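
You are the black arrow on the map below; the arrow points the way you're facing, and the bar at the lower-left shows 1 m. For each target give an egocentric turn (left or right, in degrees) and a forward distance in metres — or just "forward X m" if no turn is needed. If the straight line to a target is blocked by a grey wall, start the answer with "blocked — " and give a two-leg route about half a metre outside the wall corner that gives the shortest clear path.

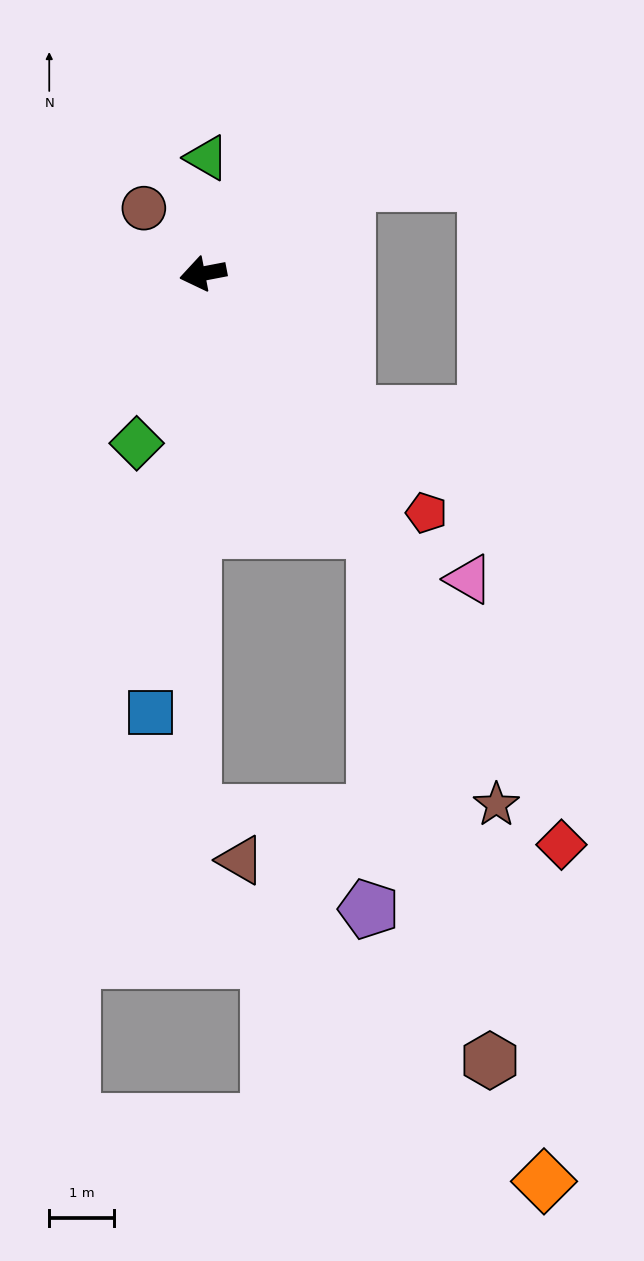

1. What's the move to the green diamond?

turn left 58°, forward 2.8 m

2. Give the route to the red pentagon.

turn left 122°, forward 5.1 m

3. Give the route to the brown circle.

turn right 59°, forward 1.4 m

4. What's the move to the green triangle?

turn right 103°, forward 1.8 m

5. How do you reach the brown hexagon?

blocked — turn left 113°, forward 4.8 m, then turn right 22°, forward 8.4 m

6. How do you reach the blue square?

turn left 72°, forward 6.9 m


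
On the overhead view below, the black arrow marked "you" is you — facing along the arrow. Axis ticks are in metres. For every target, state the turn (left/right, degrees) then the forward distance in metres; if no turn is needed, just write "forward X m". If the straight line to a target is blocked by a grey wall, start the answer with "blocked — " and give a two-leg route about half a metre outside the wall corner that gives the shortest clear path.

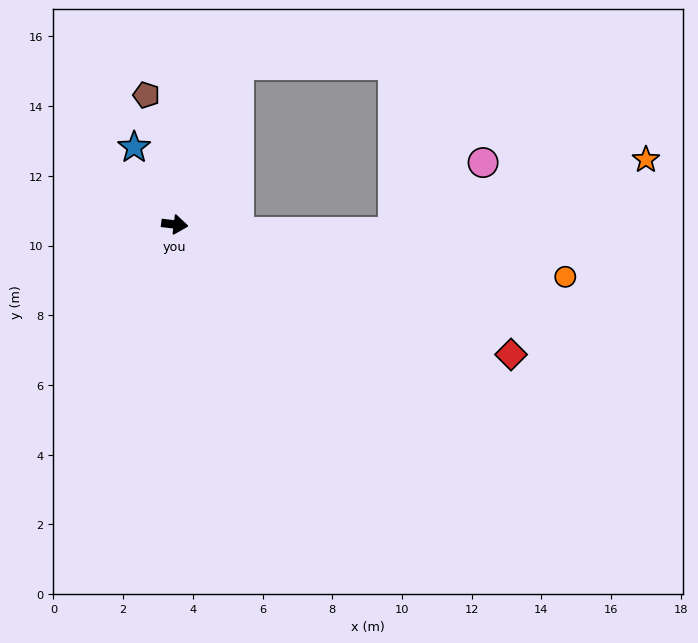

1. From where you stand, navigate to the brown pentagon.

turn left 109°, forward 3.8 m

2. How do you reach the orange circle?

forward 11.3 m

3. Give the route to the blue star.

turn left 125°, forward 2.5 m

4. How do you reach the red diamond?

turn right 14°, forward 10.3 m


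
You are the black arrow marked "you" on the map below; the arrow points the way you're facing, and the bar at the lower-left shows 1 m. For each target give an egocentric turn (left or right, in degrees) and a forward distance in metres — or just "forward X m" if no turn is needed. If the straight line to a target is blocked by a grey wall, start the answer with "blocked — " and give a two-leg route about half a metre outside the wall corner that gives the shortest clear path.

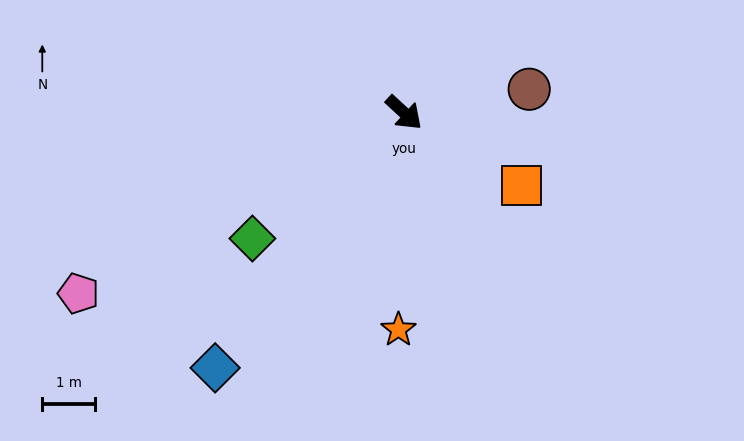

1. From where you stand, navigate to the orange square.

turn left 11°, forward 2.6 m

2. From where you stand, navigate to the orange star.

turn right 49°, forward 4.1 m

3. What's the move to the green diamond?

turn right 98°, forward 3.8 m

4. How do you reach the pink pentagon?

turn right 108°, forward 7.1 m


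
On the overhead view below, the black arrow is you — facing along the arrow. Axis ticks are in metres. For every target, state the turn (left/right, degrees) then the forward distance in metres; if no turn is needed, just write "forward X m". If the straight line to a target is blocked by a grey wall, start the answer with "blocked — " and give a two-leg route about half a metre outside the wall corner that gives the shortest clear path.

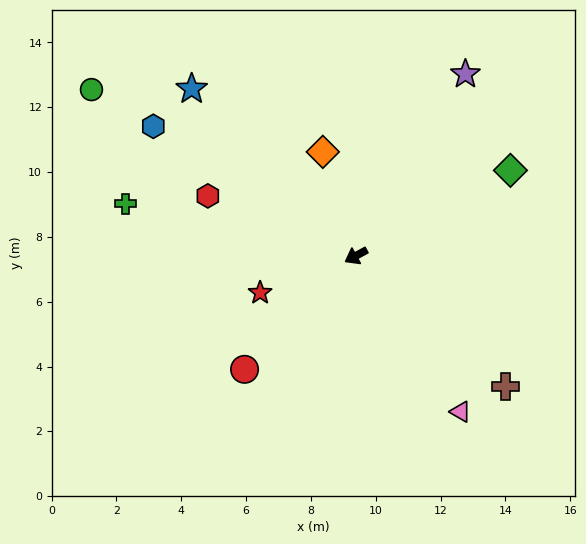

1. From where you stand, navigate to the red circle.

turn left 17°, forward 4.9 m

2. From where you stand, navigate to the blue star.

turn right 74°, forward 7.2 m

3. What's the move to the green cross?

turn right 41°, forward 7.3 m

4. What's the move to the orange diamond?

turn right 101°, forward 3.4 m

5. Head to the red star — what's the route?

turn right 8°, forward 3.2 m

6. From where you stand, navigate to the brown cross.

turn left 110°, forward 6.1 m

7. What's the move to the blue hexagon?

turn right 61°, forward 7.4 m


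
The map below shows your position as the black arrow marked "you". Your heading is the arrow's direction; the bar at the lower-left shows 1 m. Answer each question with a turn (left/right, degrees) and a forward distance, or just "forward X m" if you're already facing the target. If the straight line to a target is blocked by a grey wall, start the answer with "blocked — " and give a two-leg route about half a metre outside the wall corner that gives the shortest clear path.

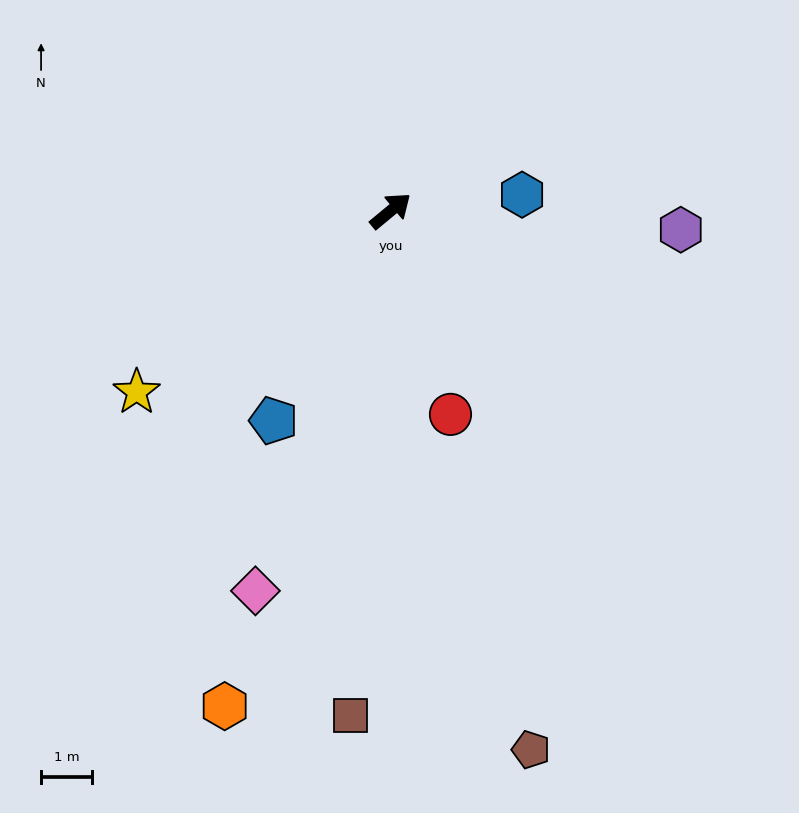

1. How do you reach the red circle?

turn right 113°, forward 4.2 m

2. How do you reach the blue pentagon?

turn right 159°, forward 4.7 m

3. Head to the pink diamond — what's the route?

turn right 149°, forward 7.9 m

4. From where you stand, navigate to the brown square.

turn right 134°, forward 10.0 m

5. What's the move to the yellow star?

turn left 176°, forward 6.1 m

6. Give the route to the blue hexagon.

turn right 33°, forward 2.6 m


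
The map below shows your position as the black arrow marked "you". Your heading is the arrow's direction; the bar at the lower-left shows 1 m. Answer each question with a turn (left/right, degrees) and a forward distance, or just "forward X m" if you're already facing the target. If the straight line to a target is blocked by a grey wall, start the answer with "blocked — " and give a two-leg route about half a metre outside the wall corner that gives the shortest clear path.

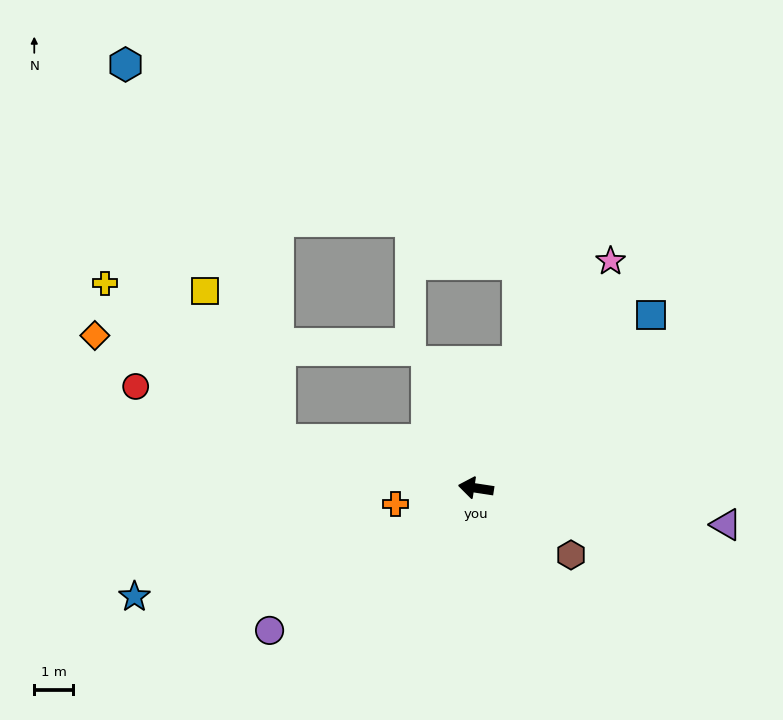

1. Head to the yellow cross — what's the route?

blocked — turn right 5°, forward 5.2 m, then turn right 28°, forward 6.0 m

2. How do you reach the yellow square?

blocked — turn right 5°, forward 5.2 m, then turn right 50°, forward 4.3 m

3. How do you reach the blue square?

turn right 127°, forward 6.3 m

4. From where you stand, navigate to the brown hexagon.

turn left 154°, forward 3.0 m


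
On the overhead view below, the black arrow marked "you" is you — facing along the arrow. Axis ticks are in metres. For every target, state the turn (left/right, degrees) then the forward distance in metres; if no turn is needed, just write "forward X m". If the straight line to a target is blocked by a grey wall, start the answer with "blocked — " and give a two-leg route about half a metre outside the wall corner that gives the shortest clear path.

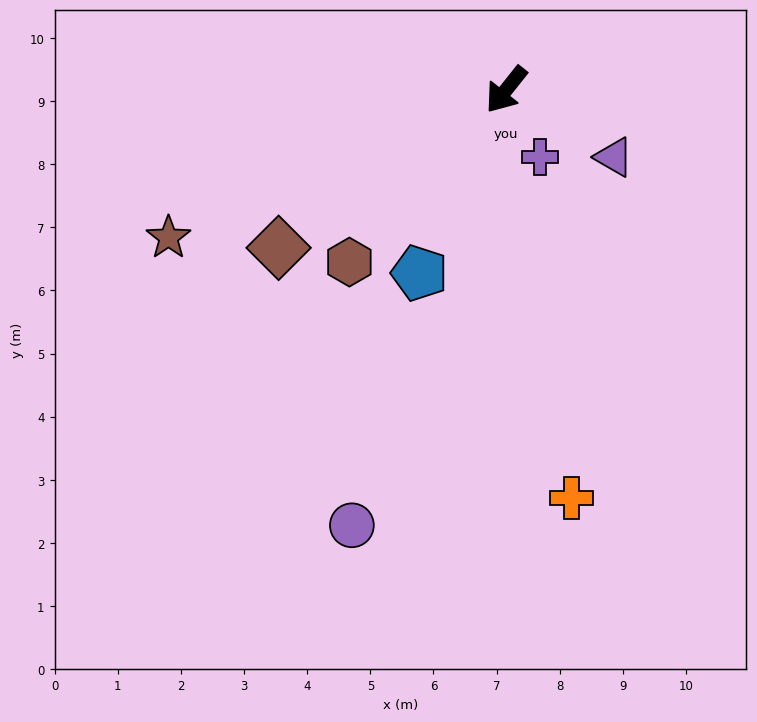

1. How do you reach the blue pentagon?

turn left 13°, forward 3.2 m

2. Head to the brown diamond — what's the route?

turn right 17°, forward 4.4 m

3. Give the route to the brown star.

turn right 28°, forward 5.8 m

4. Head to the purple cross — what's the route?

turn left 65°, forward 1.2 m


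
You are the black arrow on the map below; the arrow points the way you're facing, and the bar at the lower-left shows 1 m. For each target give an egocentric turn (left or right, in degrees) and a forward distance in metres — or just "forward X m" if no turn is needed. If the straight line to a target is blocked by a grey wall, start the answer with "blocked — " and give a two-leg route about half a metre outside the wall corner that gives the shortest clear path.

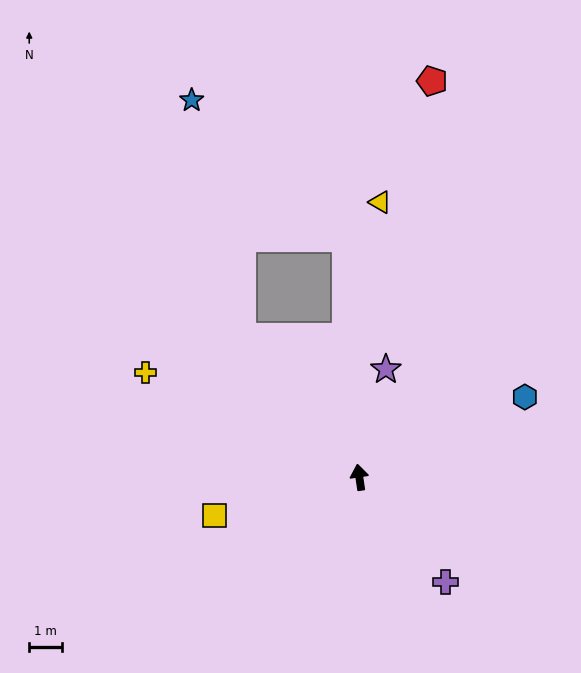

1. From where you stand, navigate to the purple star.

turn right 22°, forward 3.4 m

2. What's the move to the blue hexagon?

turn right 73°, forward 5.6 m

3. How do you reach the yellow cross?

turn left 55°, forward 7.3 m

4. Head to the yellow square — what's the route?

turn left 96°, forward 4.6 m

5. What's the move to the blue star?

blocked — turn left 31°, forward 5.6 m, then turn right 27°, forward 7.4 m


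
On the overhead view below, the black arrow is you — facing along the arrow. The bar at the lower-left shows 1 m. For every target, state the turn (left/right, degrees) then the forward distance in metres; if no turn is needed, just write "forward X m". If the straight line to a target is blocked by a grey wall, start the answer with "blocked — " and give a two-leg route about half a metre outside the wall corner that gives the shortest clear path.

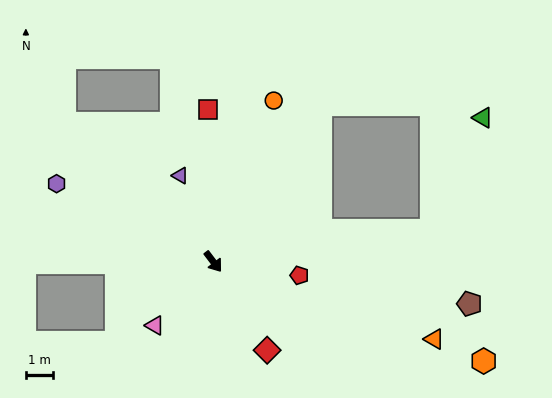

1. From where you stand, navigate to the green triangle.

blocked — turn left 61°, forward 8.1 m, then turn left 57°, forward 4.5 m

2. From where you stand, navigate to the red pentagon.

turn left 44°, forward 3.2 m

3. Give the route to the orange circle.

turn left 122°, forward 6.3 m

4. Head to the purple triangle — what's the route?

turn left 164°, forward 3.4 m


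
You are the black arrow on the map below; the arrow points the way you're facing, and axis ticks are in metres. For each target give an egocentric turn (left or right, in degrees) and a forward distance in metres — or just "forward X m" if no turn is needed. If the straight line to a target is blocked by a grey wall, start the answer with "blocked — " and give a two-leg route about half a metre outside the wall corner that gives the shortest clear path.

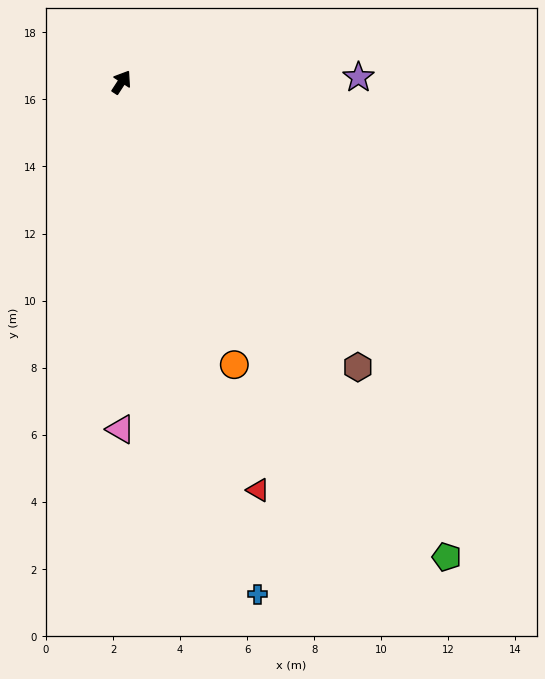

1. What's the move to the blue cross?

turn right 132°, forward 15.8 m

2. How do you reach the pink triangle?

turn right 147°, forward 10.4 m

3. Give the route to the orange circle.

turn right 125°, forward 9.1 m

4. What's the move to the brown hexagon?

turn right 107°, forward 11.0 m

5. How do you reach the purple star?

turn right 56°, forward 7.1 m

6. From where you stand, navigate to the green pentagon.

turn right 113°, forward 17.2 m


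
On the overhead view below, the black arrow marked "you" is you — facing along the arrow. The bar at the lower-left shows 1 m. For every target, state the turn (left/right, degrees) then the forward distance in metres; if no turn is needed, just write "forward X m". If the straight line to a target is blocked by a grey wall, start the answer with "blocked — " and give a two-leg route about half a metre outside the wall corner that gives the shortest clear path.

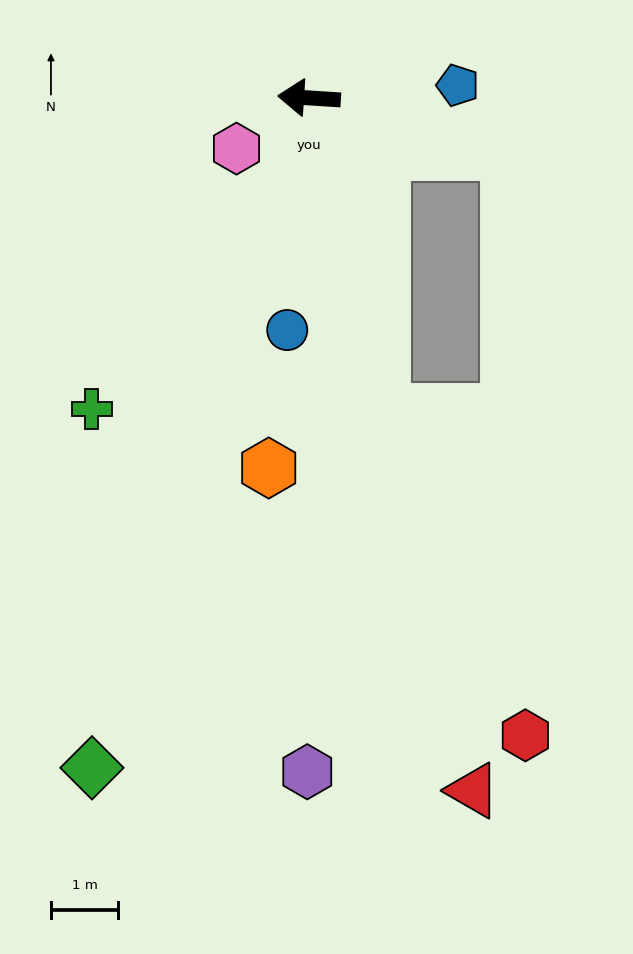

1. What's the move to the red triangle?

turn left 107°, forward 10.6 m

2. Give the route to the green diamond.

turn left 76°, forward 10.5 m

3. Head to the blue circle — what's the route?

turn left 88°, forward 3.5 m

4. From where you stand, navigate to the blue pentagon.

turn right 171°, forward 2.2 m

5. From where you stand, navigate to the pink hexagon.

turn left 39°, forward 1.3 m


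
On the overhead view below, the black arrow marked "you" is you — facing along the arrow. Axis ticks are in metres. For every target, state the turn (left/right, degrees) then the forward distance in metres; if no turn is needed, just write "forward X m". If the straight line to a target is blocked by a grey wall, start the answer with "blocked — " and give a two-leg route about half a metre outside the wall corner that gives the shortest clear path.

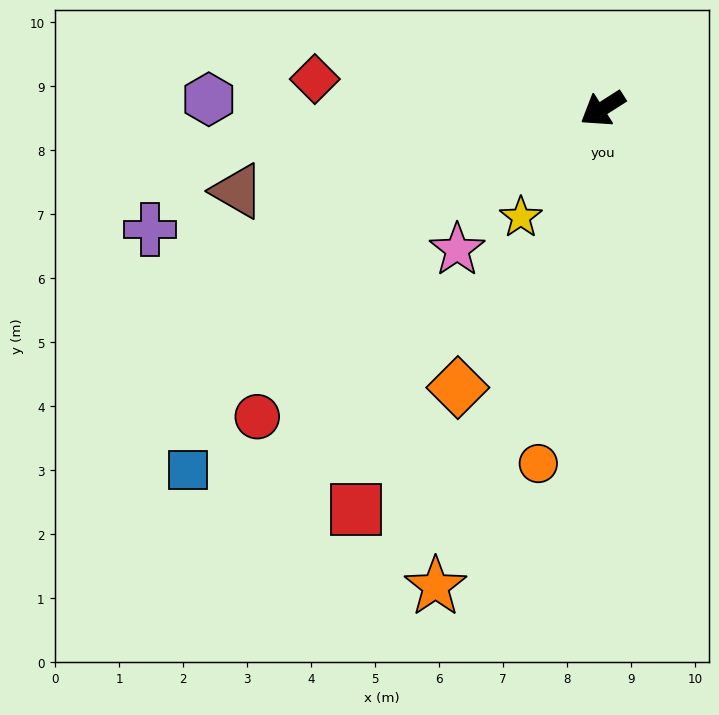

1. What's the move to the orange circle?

turn left 47°, forward 5.6 m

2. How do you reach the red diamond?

turn right 38°, forward 4.5 m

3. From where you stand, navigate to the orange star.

turn left 38°, forward 7.9 m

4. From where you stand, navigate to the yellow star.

turn left 21°, forward 2.1 m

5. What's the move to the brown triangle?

turn right 20°, forward 5.8 m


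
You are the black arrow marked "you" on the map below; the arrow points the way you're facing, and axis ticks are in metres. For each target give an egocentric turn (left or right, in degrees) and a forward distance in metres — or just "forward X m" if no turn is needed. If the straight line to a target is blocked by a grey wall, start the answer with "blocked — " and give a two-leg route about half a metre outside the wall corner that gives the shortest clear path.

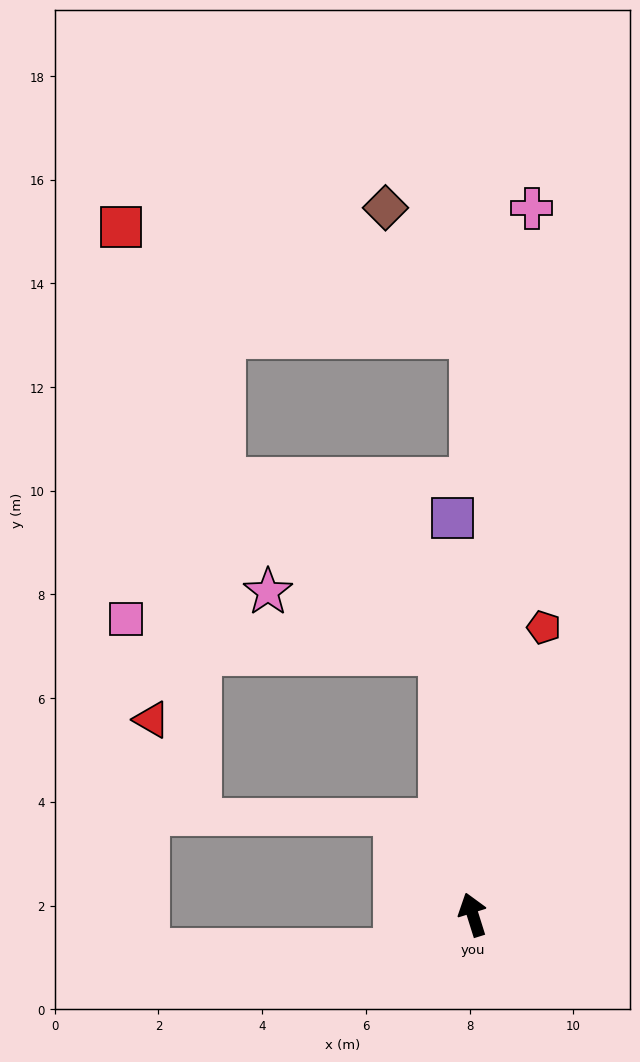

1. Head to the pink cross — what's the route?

turn right 22°, forward 13.7 m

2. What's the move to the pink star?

blocked — turn right 10°, forward 5.1 m, then turn left 63°, forward 3.5 m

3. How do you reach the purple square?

turn right 14°, forward 7.7 m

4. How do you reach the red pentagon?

turn right 31°, forward 5.7 m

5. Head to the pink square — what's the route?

blocked — turn right 10°, forward 5.1 m, then turn left 76°, forward 6.1 m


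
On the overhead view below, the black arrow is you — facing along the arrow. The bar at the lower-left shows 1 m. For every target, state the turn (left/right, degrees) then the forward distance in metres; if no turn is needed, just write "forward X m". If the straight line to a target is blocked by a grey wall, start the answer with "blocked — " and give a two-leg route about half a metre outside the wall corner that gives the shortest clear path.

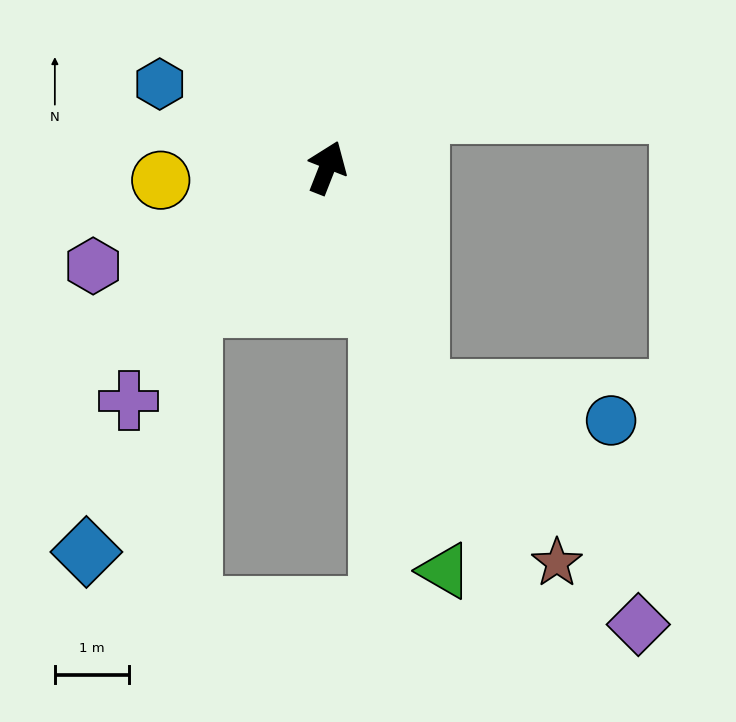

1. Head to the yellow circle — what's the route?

turn left 116°, forward 2.3 m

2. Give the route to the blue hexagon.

turn left 85°, forward 2.5 m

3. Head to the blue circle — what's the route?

blocked — turn right 136°, forward 3.3 m, then turn left 59°, forward 2.6 m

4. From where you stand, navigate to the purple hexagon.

turn left 134°, forward 3.4 m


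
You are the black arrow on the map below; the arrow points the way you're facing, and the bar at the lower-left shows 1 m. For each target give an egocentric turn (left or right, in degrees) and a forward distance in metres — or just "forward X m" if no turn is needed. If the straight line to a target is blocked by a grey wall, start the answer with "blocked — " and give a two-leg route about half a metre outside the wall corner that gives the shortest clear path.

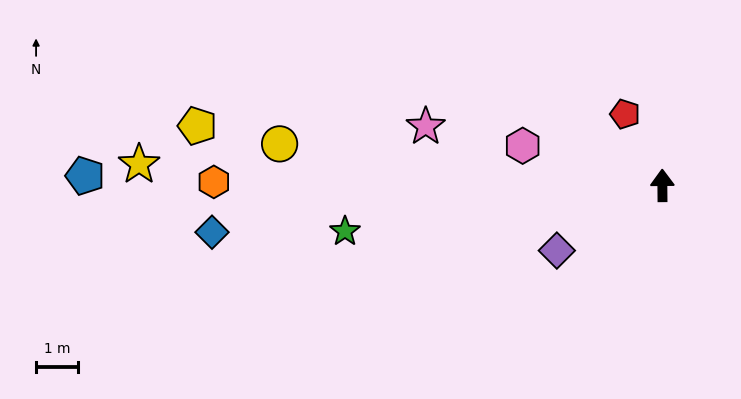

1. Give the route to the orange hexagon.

turn left 89°, forward 10.7 m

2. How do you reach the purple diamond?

turn left 121°, forward 3.0 m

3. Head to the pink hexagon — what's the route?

turn left 74°, forward 3.5 m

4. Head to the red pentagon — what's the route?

turn left 27°, forward 1.9 m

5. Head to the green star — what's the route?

turn left 98°, forward 7.7 m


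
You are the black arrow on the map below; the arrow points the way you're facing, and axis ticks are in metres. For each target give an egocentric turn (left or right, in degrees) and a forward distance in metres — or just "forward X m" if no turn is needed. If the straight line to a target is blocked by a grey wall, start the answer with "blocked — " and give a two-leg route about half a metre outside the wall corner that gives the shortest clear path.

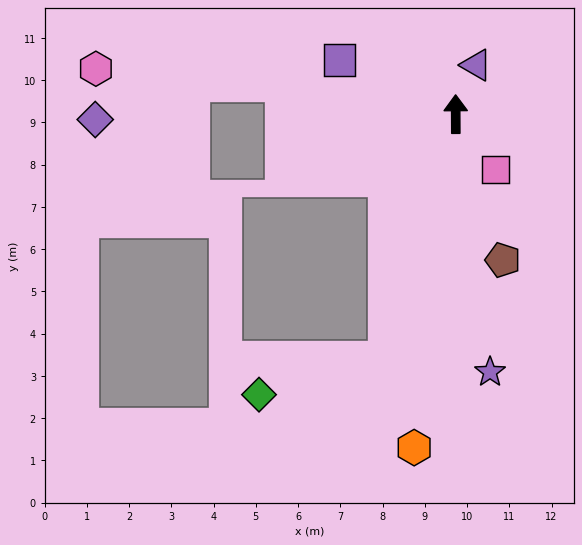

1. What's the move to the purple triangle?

turn right 23°, forward 1.3 m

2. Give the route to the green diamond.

blocked — turn left 164°, forward 6.0 m, then turn right 58°, forward 3.1 m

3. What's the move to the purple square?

turn left 65°, forward 3.0 m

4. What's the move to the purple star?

turn right 173°, forward 6.2 m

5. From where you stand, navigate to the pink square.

turn right 145°, forward 1.6 m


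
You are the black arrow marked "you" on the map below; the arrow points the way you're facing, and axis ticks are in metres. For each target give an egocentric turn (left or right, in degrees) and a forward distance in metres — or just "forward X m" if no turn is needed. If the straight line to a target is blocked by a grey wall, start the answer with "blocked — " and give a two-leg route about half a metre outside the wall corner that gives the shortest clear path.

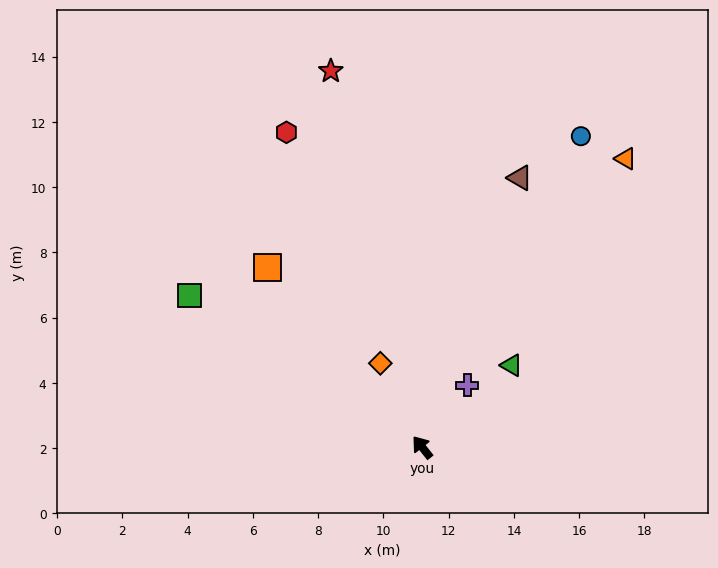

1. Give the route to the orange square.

turn left 2°, forward 7.3 m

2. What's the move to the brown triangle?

turn right 58°, forward 8.8 m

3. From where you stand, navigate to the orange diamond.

turn right 12°, forward 2.9 m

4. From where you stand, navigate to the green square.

turn left 18°, forward 8.5 m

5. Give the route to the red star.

turn right 25°, forward 11.9 m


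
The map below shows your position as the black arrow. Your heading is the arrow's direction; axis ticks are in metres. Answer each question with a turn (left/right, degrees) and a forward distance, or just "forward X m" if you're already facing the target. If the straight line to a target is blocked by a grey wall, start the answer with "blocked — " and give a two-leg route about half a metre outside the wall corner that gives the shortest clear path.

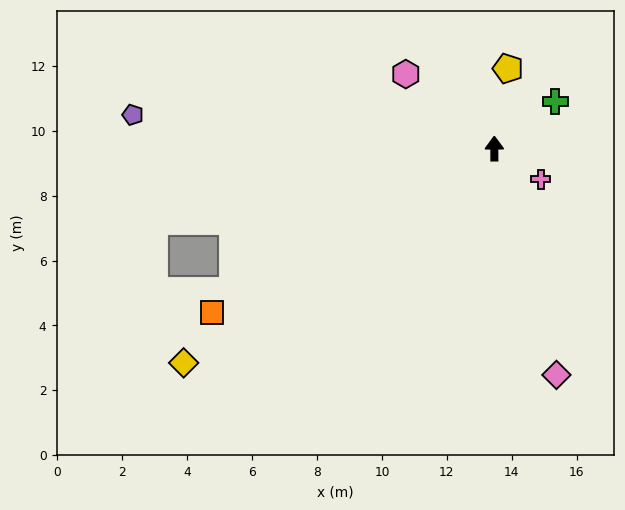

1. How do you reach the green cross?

turn right 52°, forward 2.4 m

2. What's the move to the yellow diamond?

turn left 124°, forward 11.6 m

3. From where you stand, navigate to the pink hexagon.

turn left 50°, forward 3.6 m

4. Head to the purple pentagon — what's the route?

turn left 84°, forward 11.2 m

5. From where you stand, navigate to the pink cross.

turn right 124°, forward 1.7 m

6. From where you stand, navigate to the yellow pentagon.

turn right 10°, forward 2.5 m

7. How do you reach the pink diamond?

turn right 165°, forward 7.2 m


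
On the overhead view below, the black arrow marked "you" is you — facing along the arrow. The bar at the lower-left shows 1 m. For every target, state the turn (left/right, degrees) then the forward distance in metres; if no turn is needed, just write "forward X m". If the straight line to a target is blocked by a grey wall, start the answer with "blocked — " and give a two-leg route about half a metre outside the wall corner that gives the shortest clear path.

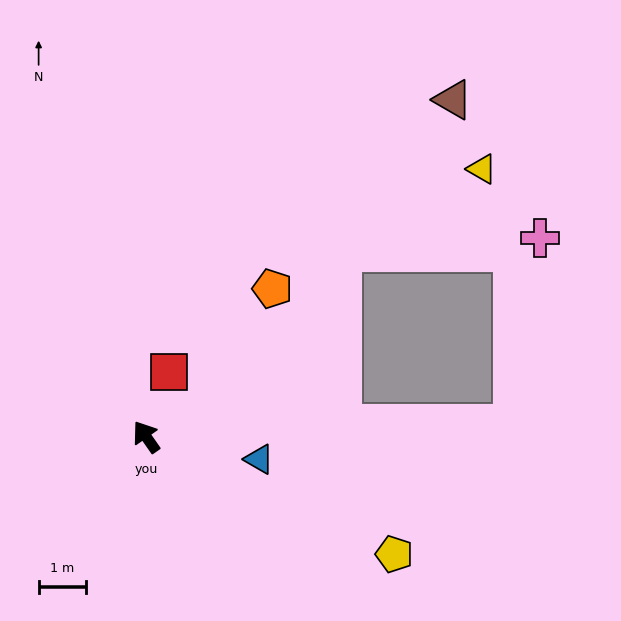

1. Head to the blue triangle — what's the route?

turn right 136°, forward 2.4 m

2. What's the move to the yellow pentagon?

turn right 150°, forward 5.8 m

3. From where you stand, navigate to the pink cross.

blocked — turn right 123°, forward 7.7 m, then turn left 80°, forward 4.0 m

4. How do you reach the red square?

turn right 54°, forward 1.4 m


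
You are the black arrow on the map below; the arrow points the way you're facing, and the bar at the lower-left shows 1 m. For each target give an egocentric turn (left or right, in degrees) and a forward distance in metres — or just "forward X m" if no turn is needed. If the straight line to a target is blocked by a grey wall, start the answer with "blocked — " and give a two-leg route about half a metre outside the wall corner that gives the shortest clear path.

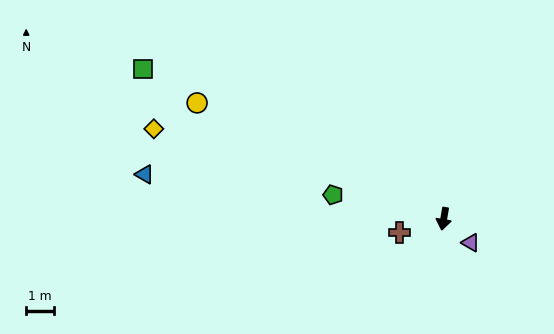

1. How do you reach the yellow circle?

turn right 105°, forward 10.0 m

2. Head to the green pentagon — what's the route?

turn right 92°, forward 4.1 m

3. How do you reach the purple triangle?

turn left 58°, forward 1.3 m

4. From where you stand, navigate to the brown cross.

turn right 63°, forward 1.7 m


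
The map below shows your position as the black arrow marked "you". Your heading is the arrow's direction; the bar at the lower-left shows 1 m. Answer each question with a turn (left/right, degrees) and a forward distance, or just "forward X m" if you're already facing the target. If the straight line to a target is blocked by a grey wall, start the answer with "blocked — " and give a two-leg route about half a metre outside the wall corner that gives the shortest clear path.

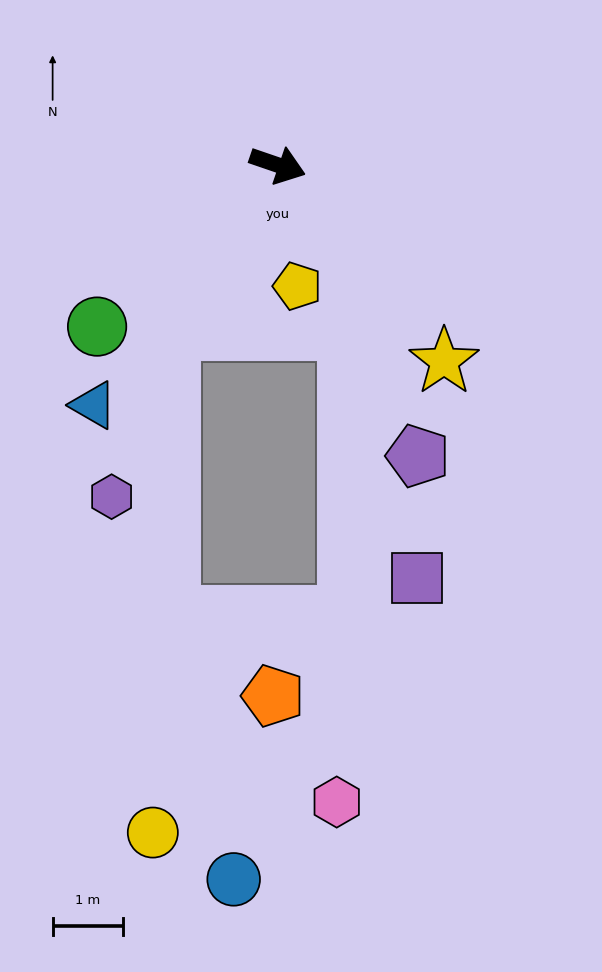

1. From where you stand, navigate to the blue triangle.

turn right 109°, forward 4.3 m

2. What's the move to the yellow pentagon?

turn right 62°, forward 1.7 m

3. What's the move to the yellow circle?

blocked — turn right 104°, forward 2.8 m, then turn left 31°, forward 7.1 m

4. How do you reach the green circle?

turn right 119°, forward 3.4 m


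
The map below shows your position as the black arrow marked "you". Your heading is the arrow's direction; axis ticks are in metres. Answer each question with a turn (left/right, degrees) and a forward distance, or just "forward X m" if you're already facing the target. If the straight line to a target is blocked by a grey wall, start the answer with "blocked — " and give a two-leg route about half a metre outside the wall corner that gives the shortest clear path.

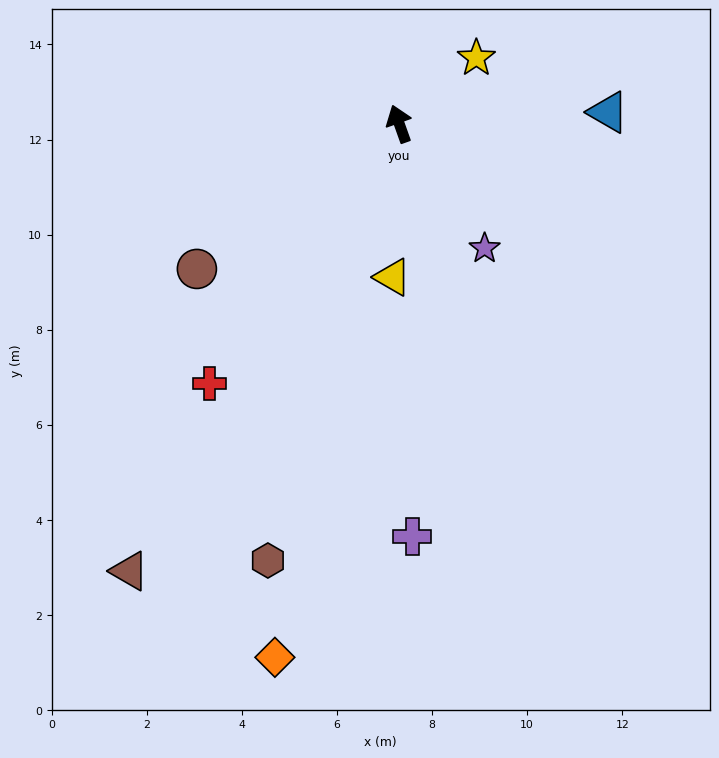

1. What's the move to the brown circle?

turn left 106°, forward 5.2 m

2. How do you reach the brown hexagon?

turn left 144°, forward 9.6 m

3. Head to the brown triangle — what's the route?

turn left 129°, forward 11.0 m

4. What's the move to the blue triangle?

turn right 106°, forward 4.4 m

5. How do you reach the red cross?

turn left 124°, forward 6.8 m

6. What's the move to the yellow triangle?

turn left 158°, forward 3.2 m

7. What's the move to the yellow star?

turn right 69°, forward 2.1 m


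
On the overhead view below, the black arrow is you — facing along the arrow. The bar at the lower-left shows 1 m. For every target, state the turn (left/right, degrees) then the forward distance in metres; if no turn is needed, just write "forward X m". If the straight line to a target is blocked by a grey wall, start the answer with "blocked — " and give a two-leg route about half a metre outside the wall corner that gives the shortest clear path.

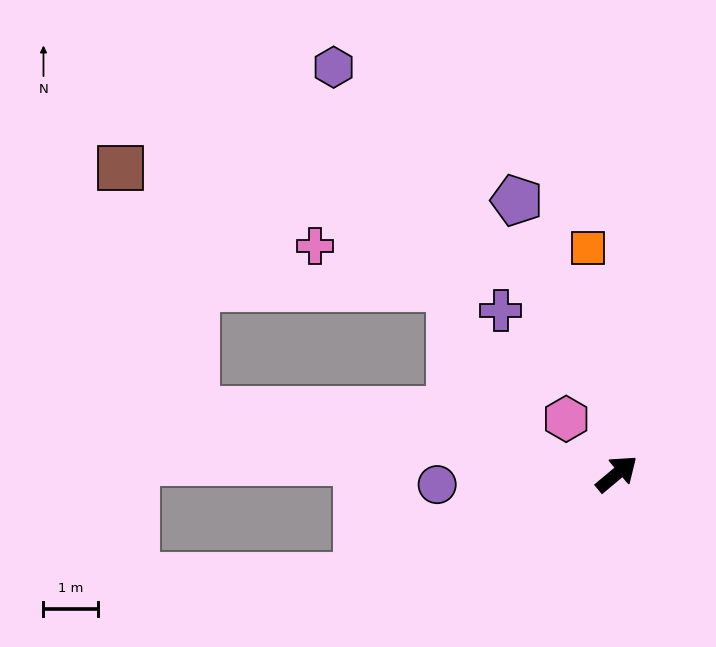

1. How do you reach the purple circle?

turn left 144°, forward 3.3 m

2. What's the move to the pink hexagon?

turn left 93°, forward 1.4 m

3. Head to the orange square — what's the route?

turn left 57°, forward 4.1 m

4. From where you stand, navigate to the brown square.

blocked — turn left 131°, forward 7.7 m, then turn right 63°, forward 4.6 m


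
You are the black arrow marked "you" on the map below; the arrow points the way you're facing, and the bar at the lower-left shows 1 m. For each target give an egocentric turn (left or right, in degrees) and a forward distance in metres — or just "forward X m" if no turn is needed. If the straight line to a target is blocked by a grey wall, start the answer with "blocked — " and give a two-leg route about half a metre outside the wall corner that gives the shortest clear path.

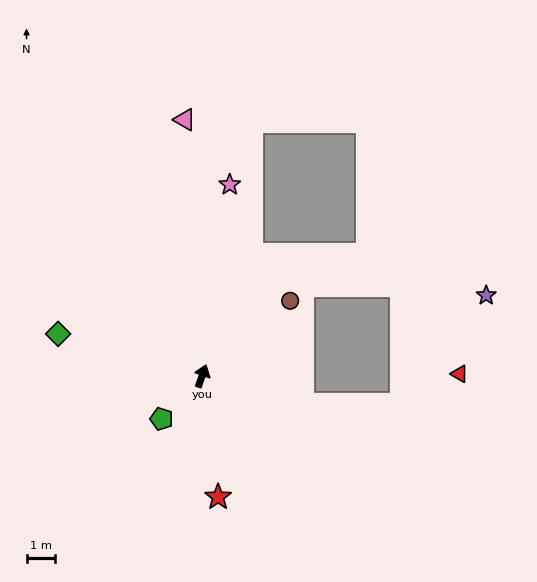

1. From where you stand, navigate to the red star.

turn right 153°, forward 4.2 m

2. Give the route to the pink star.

turn left 11°, forward 6.7 m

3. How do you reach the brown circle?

turn right 30°, forward 4.0 m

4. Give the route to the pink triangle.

turn left 23°, forward 8.9 m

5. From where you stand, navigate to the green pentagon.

turn left 156°, forward 2.0 m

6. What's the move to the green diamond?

turn left 93°, forward 5.2 m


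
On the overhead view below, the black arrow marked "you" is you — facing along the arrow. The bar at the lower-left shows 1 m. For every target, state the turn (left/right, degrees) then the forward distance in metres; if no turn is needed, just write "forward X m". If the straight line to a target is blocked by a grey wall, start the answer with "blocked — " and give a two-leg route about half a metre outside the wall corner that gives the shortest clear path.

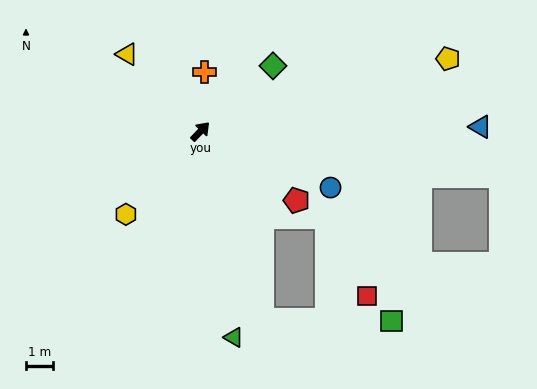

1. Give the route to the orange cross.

turn left 40°, forward 2.2 m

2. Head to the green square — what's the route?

blocked — turn right 118°, forward 7.3 m, then turn left 71°, forward 4.7 m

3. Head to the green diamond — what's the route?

turn right 4°, forward 3.6 m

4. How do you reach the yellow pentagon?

turn right 30°, forward 9.5 m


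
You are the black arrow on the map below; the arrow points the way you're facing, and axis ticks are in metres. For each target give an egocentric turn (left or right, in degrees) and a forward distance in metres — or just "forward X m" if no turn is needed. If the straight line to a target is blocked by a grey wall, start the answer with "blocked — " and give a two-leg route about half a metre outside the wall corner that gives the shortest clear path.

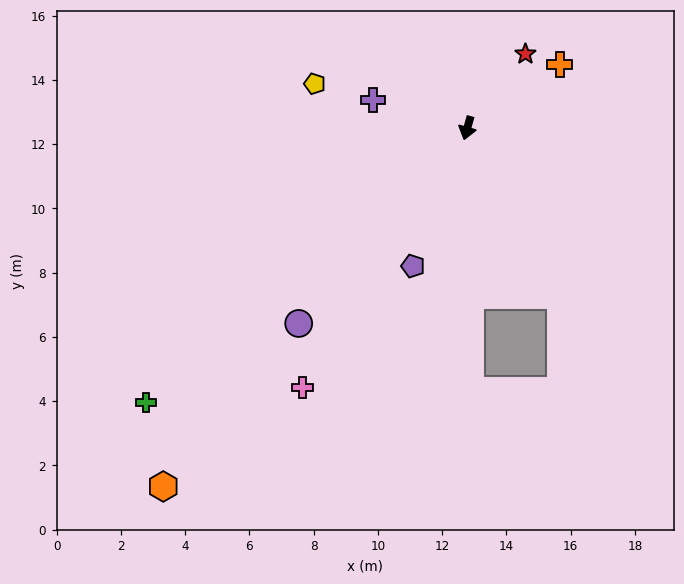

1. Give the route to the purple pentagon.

turn right 6°, forward 4.6 m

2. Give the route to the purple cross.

turn right 91°, forward 3.1 m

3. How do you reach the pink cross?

turn right 17°, forward 9.6 m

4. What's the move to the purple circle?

turn right 25°, forward 8.0 m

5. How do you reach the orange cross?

turn left 140°, forward 3.5 m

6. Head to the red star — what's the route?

turn left 157°, forward 2.9 m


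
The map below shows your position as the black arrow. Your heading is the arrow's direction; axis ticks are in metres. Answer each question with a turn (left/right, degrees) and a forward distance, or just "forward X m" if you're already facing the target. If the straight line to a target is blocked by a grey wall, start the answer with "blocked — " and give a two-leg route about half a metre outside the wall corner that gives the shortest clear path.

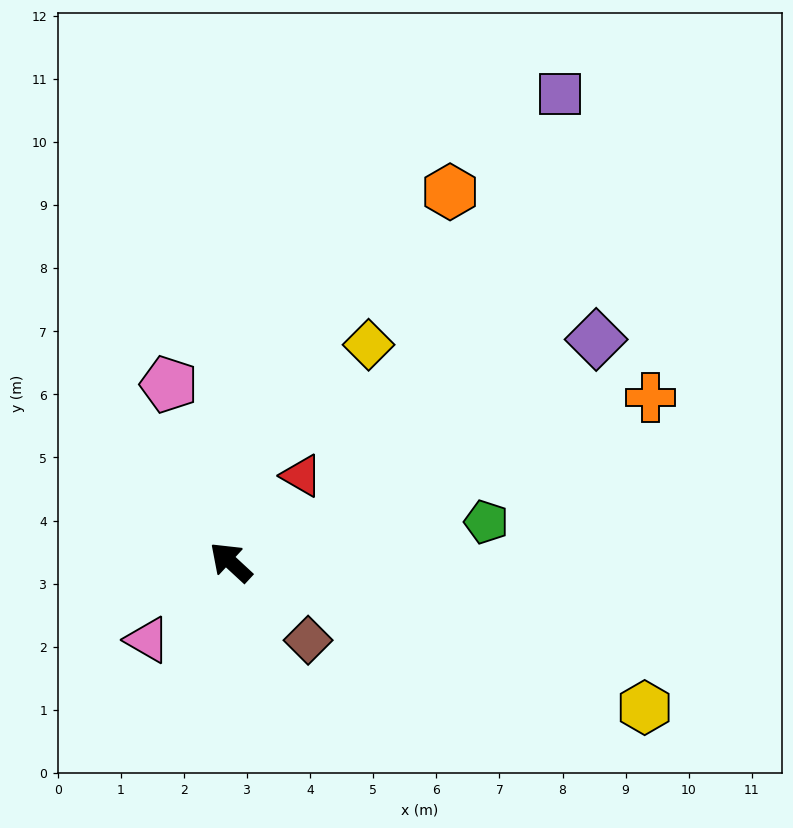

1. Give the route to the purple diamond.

turn right 106°, forward 6.8 m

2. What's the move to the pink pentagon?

turn right 28°, forward 3.0 m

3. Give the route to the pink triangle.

turn left 86°, forward 1.8 m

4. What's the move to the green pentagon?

turn right 128°, forward 4.1 m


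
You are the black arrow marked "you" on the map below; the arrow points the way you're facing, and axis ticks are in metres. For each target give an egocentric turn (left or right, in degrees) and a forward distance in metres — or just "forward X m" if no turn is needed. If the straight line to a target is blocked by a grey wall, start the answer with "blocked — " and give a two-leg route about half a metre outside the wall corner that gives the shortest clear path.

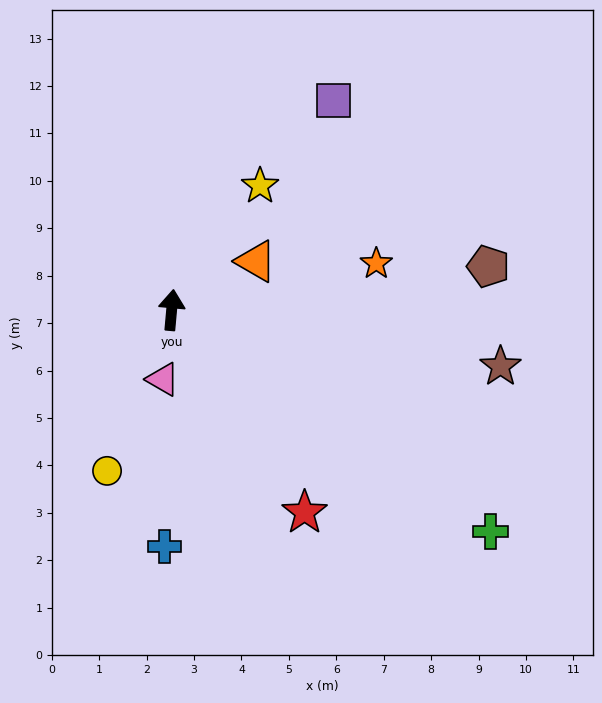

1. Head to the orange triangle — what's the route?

turn right 55°, forward 2.1 m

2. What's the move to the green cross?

turn right 120°, forward 8.2 m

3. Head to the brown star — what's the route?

turn right 95°, forward 7.0 m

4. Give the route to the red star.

turn right 142°, forward 5.1 m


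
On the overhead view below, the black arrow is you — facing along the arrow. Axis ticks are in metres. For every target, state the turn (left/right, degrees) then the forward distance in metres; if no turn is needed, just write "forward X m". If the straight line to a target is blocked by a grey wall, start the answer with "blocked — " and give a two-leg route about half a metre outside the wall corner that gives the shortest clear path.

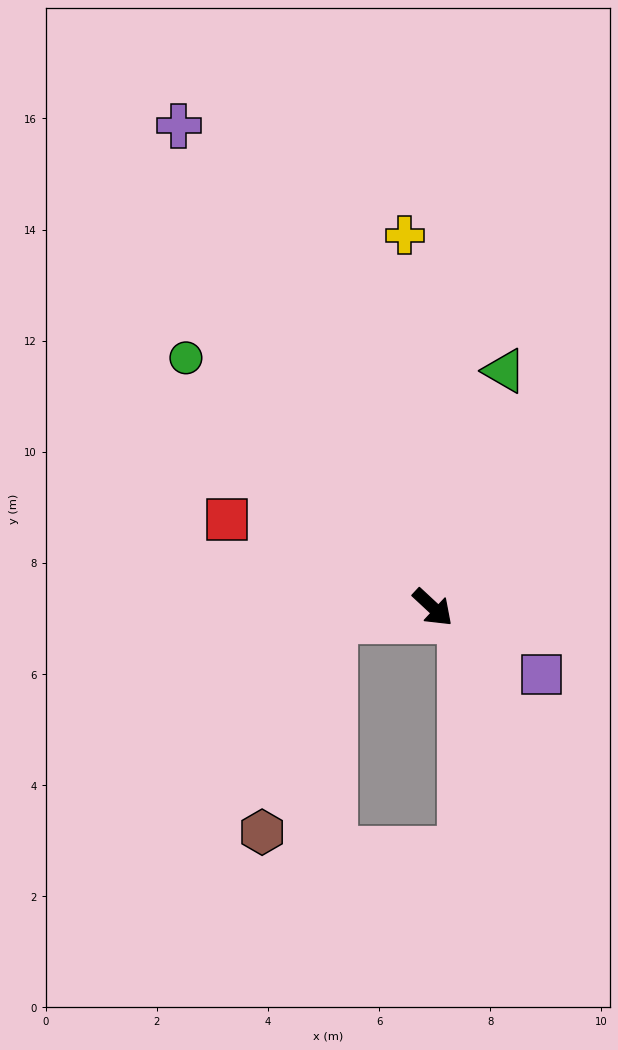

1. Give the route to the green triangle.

turn left 116°, forward 4.5 m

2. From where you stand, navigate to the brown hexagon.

blocked — turn right 130°, forward 1.8 m, then turn left 64°, forward 4.0 m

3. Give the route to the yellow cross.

turn left 137°, forward 6.7 m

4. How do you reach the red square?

turn right 160°, forward 4.0 m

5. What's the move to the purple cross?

turn left 161°, forward 9.8 m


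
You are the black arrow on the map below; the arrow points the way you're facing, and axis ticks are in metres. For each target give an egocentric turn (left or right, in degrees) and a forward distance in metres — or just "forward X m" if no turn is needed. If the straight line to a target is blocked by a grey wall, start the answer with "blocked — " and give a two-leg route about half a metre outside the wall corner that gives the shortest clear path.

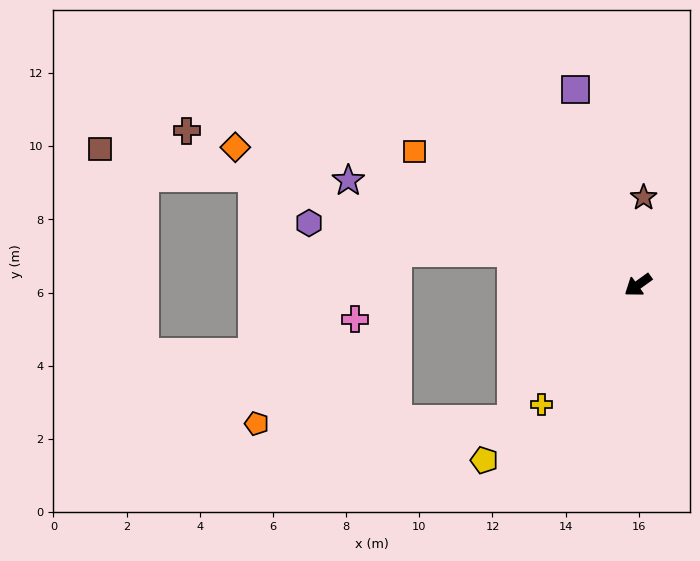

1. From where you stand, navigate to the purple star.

turn right 56°, forward 8.4 m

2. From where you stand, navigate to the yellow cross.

turn left 15°, forward 4.2 m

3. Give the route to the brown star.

turn right 129°, forward 2.4 m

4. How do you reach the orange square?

turn right 67°, forward 7.1 m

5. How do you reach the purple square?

turn right 108°, forward 5.6 m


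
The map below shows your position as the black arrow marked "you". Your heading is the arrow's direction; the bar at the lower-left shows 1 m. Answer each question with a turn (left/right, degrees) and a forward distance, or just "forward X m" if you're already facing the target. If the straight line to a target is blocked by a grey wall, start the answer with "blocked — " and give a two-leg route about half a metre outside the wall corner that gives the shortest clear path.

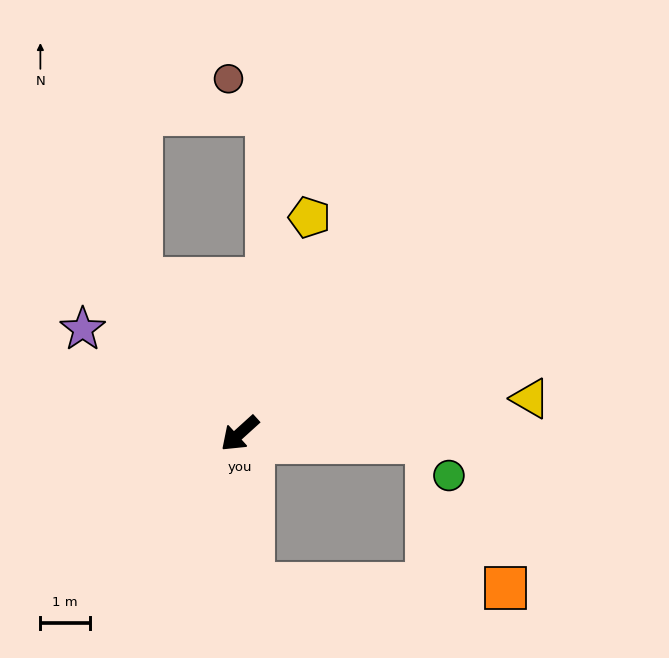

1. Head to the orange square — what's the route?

blocked — turn left 53°, forward 3.0 m, then turn left 84°, forward 5.1 m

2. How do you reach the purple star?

turn right 76°, forward 3.8 m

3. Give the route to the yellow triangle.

turn left 145°, forward 5.9 m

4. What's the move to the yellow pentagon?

turn right 150°, forward 4.6 m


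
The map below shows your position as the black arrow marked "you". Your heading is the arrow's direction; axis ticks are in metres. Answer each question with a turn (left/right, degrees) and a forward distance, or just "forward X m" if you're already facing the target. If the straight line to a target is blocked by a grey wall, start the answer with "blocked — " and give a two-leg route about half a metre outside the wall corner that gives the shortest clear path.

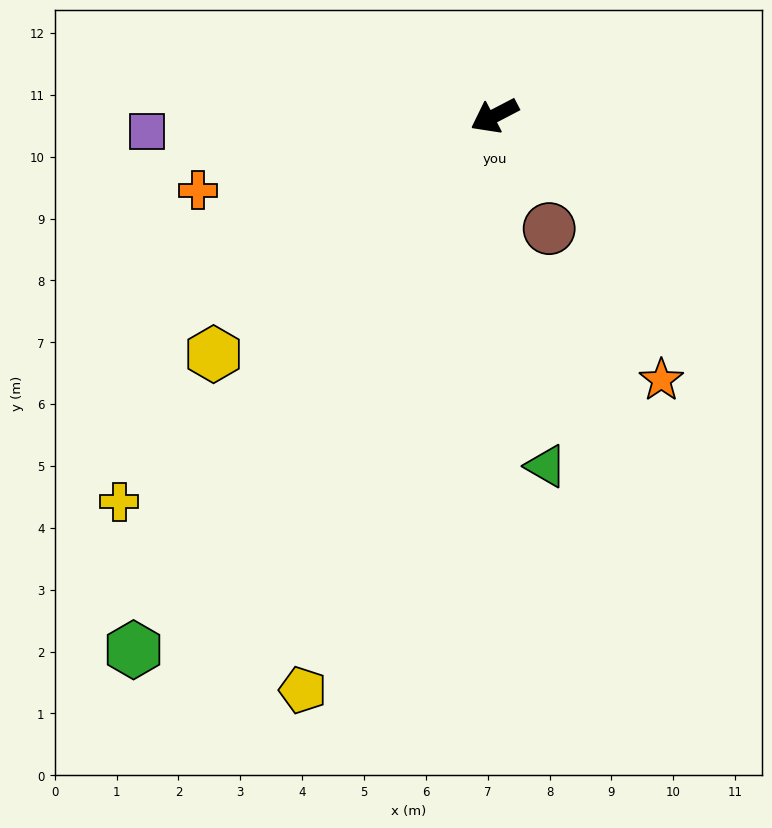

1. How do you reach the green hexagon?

turn left 28°, forward 10.4 m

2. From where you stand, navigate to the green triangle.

turn left 71°, forward 5.7 m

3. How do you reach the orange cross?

turn right 13°, forward 4.9 m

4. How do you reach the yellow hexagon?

turn left 13°, forward 6.0 m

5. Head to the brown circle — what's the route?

turn left 88°, forward 2.0 m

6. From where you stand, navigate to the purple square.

turn right 25°, forward 5.6 m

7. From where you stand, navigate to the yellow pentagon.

turn left 44°, forward 9.8 m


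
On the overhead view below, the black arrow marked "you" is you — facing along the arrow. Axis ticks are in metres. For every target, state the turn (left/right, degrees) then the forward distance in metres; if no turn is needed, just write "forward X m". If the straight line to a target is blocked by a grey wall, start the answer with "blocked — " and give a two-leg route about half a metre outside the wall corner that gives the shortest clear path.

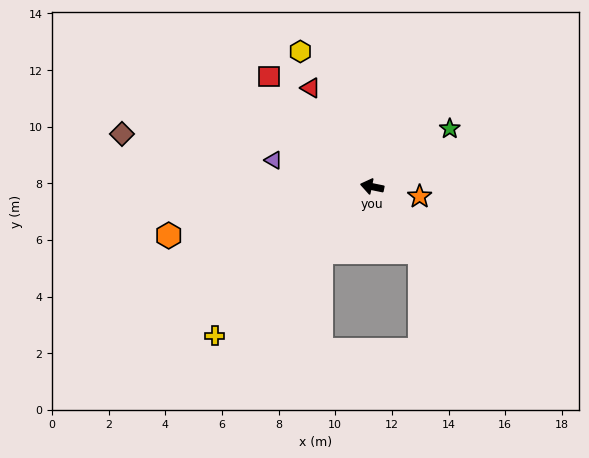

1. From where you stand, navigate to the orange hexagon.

turn left 25°, forward 7.4 m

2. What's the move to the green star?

turn right 132°, forward 3.4 m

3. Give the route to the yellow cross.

turn left 55°, forward 7.7 m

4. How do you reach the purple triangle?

turn right 3°, forward 3.6 m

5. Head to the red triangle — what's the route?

turn right 46°, forward 4.1 m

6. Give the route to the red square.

turn right 35°, forward 5.3 m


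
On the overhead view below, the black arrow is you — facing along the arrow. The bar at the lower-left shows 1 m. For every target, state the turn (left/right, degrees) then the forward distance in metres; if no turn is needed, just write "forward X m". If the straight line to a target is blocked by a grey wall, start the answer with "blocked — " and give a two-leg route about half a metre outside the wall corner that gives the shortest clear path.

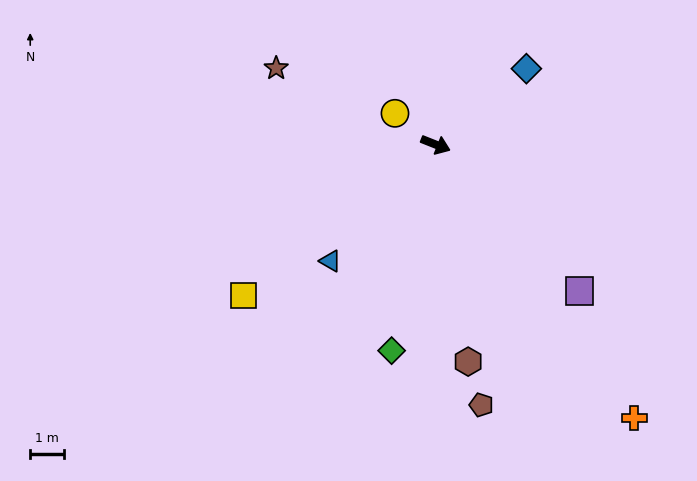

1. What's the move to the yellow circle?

turn left 164°, forward 1.5 m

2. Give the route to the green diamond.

turn right 80°, forward 6.2 m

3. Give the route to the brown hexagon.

turn right 60°, forward 6.5 m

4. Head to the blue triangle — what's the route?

turn right 110°, forward 4.6 m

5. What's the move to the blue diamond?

turn left 62°, forward 3.5 m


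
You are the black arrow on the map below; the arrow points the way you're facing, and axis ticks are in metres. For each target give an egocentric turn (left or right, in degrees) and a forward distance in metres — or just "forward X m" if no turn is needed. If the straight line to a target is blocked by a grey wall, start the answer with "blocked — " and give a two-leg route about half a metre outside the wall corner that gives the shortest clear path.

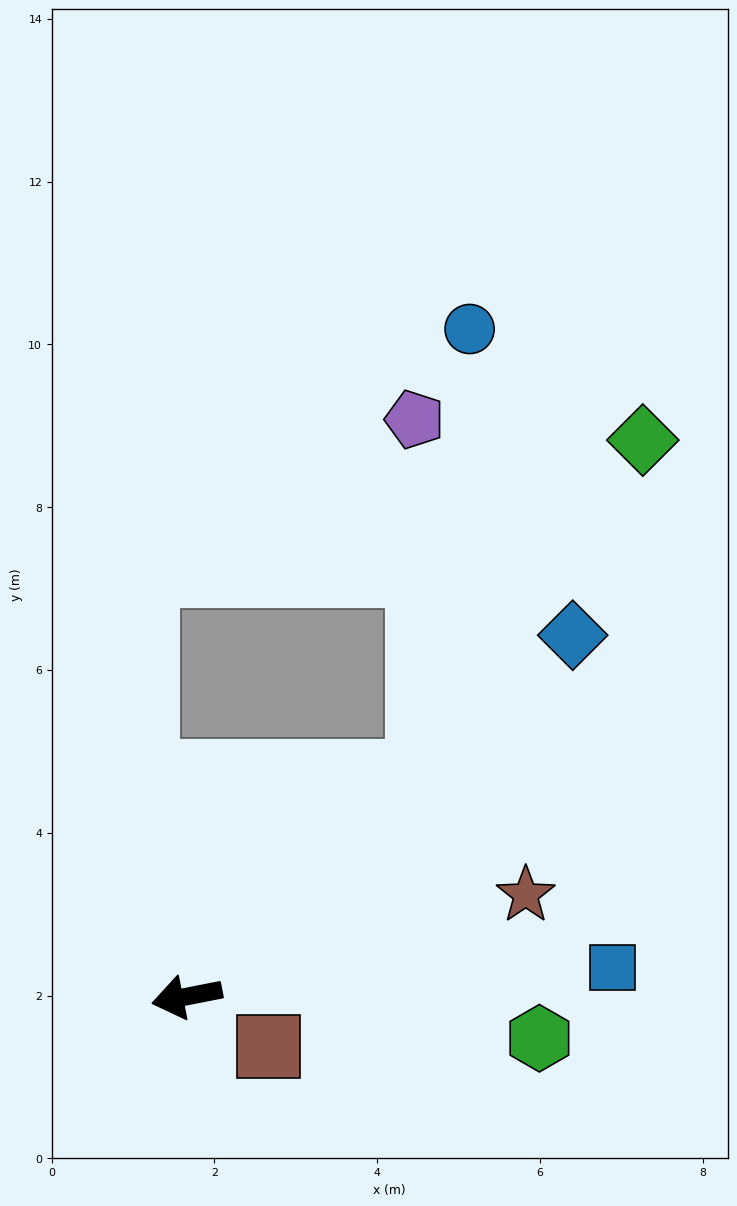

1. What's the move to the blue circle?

blocked — turn right 148°, forward 4.0 m, then turn left 41°, forward 5.5 m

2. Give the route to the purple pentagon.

blocked — turn right 148°, forward 4.0 m, then turn left 48°, forward 4.4 m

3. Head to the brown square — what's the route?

turn left 138°, forward 1.2 m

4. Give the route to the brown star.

turn right 174°, forward 4.3 m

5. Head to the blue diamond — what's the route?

turn right 148°, forward 6.5 m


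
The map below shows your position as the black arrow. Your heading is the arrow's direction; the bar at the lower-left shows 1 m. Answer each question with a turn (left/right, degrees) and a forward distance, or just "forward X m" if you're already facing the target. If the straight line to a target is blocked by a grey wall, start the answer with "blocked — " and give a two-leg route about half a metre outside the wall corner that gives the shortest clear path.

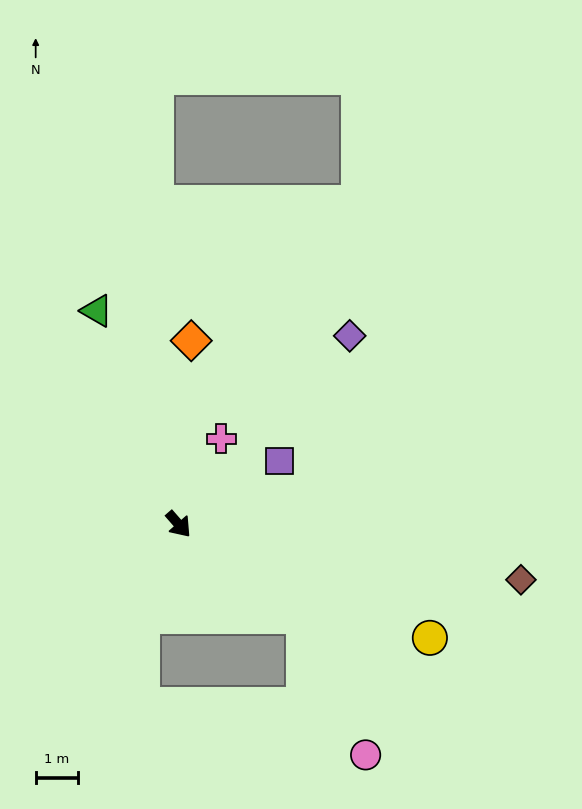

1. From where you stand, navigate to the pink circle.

blocked — turn left 13°, forward 3.7 m, then turn right 30°, forward 3.6 m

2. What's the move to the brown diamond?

turn left 40°, forward 8.2 m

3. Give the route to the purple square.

turn left 81°, forward 2.8 m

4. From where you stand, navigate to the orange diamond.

turn left 135°, forward 4.4 m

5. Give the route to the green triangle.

turn left 160°, forward 5.4 m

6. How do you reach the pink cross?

turn left 112°, forward 2.3 m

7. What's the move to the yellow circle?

turn left 25°, forward 6.5 m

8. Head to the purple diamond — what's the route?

turn left 97°, forward 6.0 m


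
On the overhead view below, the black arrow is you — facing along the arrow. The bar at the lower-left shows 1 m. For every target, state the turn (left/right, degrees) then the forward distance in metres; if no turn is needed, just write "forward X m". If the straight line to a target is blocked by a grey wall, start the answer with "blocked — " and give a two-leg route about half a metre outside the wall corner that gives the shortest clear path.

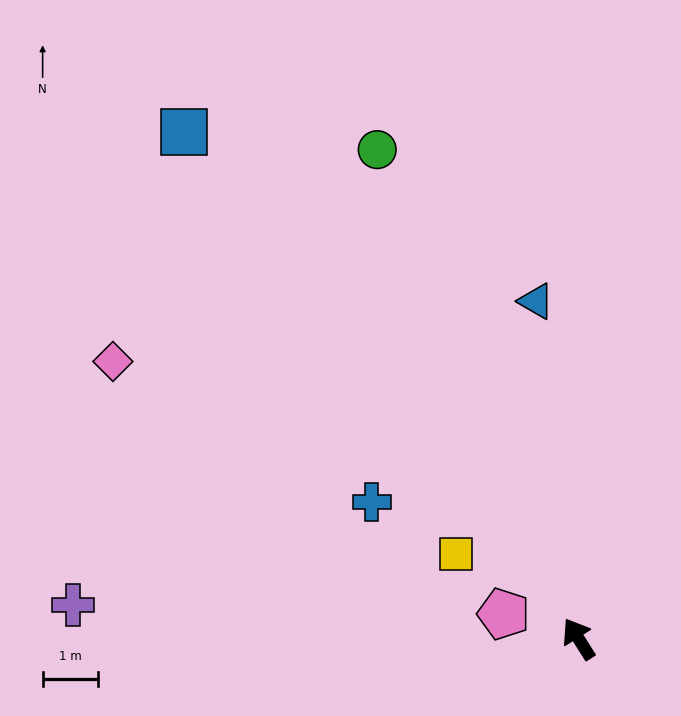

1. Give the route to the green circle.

turn right 10°, forward 9.5 m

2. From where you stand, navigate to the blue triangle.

turn right 25°, forward 6.1 m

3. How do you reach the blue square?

turn left 6°, forward 11.6 m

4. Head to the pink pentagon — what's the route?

turn left 39°, forward 1.4 m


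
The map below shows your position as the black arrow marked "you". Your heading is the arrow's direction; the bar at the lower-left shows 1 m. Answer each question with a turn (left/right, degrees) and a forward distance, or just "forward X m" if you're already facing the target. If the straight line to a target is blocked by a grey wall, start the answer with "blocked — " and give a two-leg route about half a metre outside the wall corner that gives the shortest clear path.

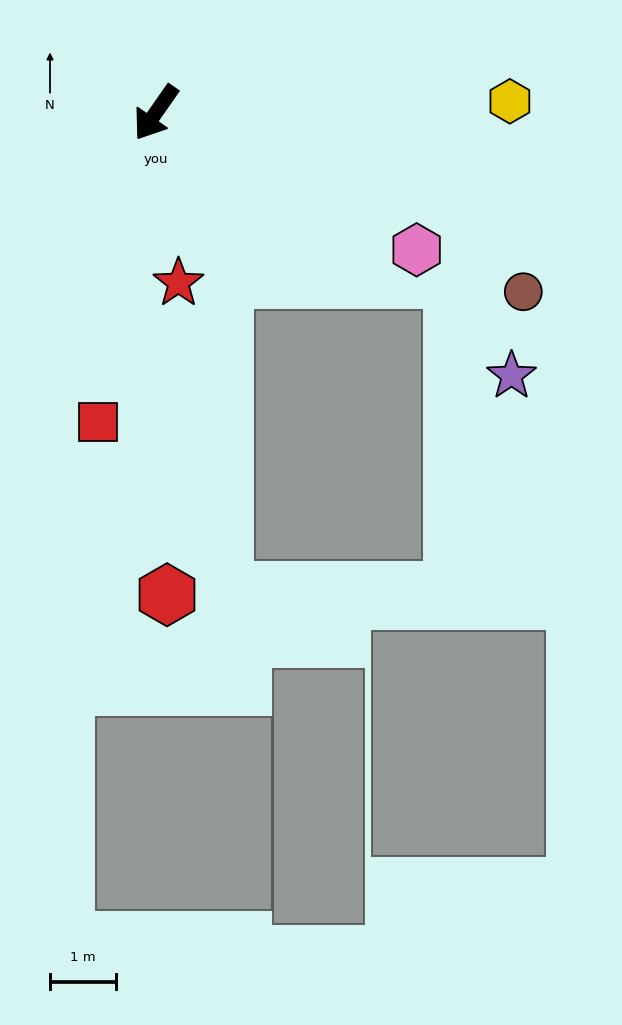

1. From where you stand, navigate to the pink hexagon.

turn left 97°, forward 4.5 m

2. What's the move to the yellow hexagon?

turn left 127°, forward 5.4 m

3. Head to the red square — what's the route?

turn left 24°, forward 4.8 m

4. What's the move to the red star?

turn left 42°, forward 2.6 m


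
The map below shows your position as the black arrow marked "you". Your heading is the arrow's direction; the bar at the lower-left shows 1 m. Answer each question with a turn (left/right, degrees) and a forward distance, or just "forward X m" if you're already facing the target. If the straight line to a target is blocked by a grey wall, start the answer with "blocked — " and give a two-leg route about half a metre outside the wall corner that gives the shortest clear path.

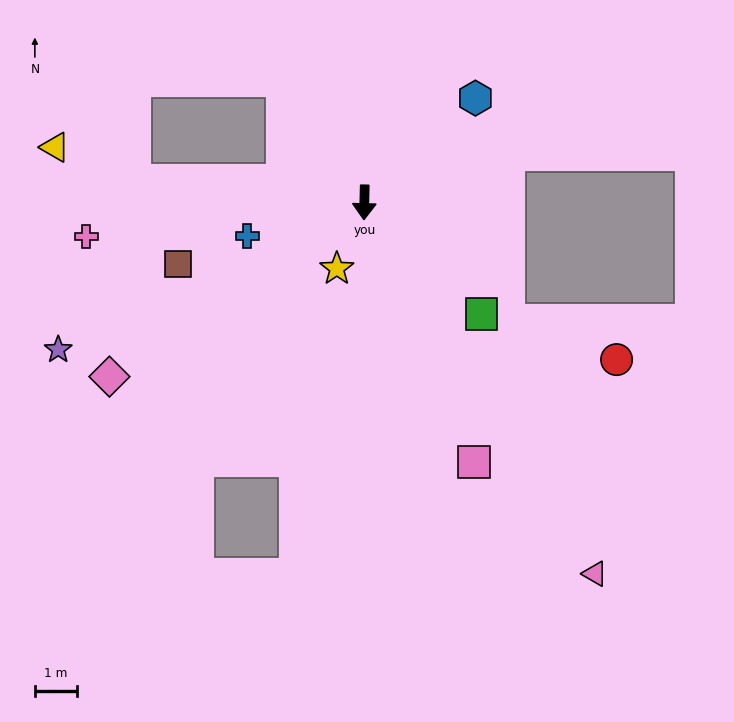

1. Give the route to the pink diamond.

turn right 54°, forward 7.4 m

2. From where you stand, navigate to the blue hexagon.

turn left 135°, forward 3.6 m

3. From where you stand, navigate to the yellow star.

turn right 21°, forward 1.7 m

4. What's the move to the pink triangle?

turn left 33°, forward 10.4 m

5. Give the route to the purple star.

turn right 63°, forward 8.1 m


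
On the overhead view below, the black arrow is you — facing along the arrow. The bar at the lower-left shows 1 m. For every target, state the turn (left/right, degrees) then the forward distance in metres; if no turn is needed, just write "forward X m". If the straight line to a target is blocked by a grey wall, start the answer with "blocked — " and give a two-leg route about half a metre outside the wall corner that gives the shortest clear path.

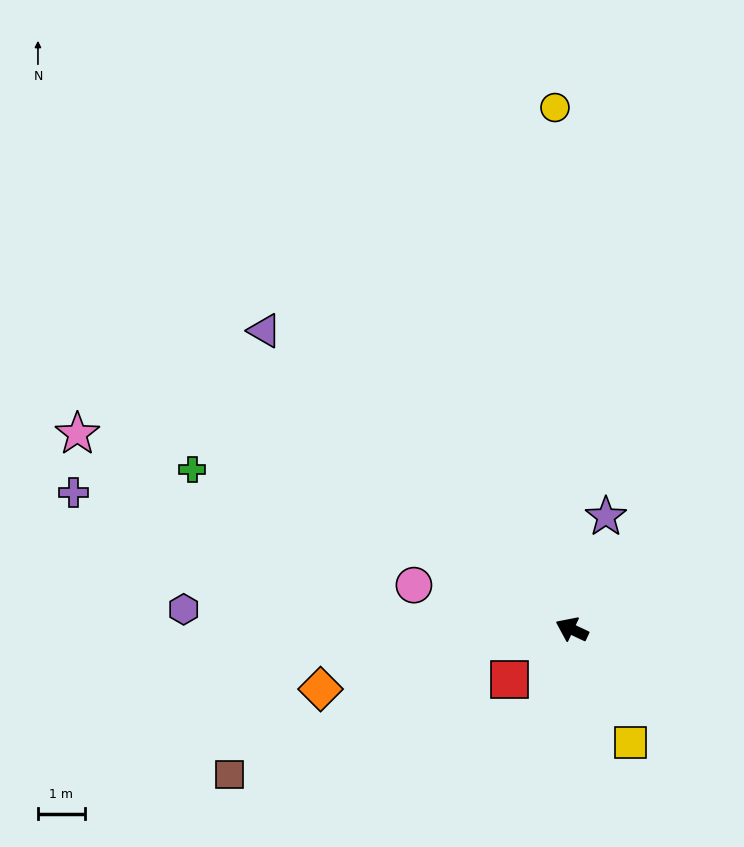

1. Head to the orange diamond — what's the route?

turn left 39°, forward 5.5 m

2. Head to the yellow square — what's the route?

turn left 143°, forward 2.7 m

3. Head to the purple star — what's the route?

turn right 82°, forward 2.5 m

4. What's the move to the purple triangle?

turn right 19°, forward 9.2 m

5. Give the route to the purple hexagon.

turn left 22°, forward 8.3 m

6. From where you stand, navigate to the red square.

turn left 64°, forward 1.7 m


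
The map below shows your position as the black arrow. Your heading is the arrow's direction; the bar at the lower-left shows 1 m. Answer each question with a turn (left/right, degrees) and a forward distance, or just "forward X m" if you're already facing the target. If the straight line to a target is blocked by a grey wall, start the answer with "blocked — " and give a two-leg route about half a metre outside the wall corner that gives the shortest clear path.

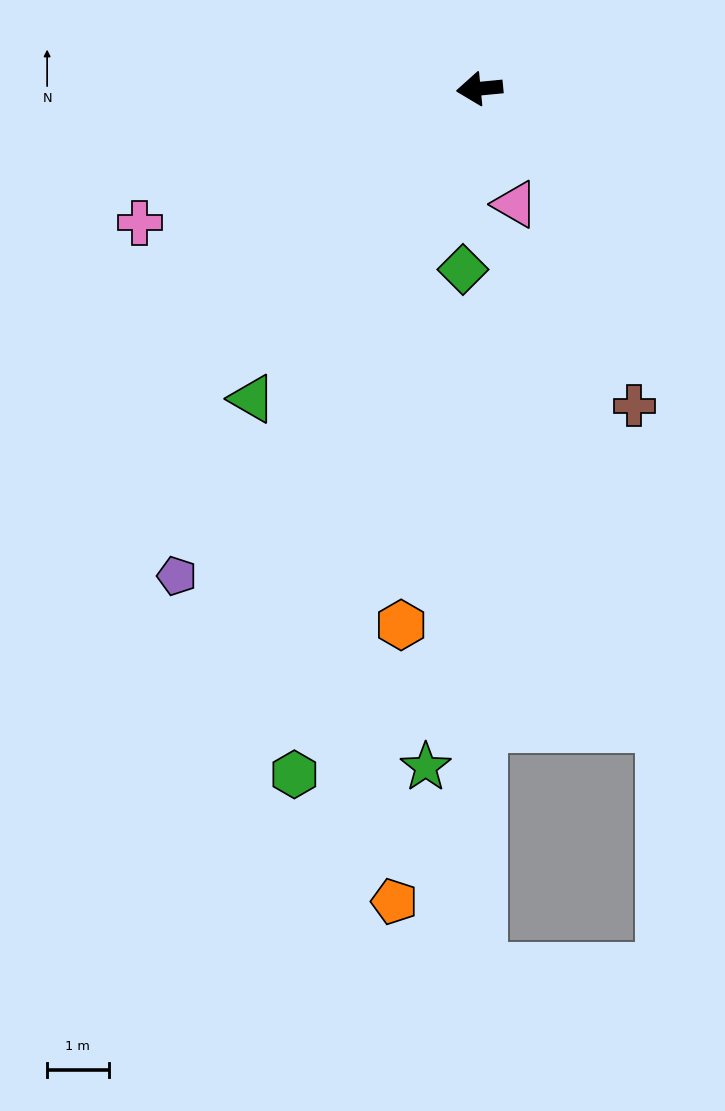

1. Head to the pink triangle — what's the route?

turn left 102°, forward 2.0 m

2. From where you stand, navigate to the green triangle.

turn left 48°, forward 6.3 m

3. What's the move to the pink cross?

turn left 16°, forward 5.9 m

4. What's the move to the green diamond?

turn left 79°, forward 3.0 m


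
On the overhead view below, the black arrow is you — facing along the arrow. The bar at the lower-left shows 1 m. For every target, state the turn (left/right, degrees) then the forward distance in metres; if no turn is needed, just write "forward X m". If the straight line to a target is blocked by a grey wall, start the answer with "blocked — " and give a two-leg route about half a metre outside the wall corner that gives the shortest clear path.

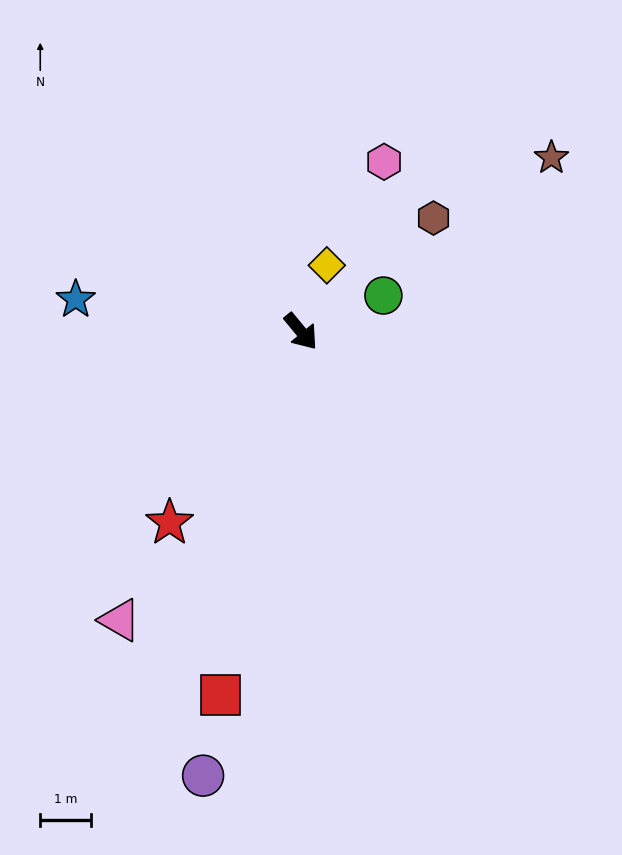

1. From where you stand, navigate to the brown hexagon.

turn left 91°, forward 3.4 m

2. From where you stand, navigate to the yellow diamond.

turn left 119°, forward 1.4 m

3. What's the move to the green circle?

turn left 74°, forward 1.8 m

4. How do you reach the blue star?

turn right 138°, forward 4.5 m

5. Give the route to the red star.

turn right 74°, forward 4.6 m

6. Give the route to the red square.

turn right 52°, forward 7.3 m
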